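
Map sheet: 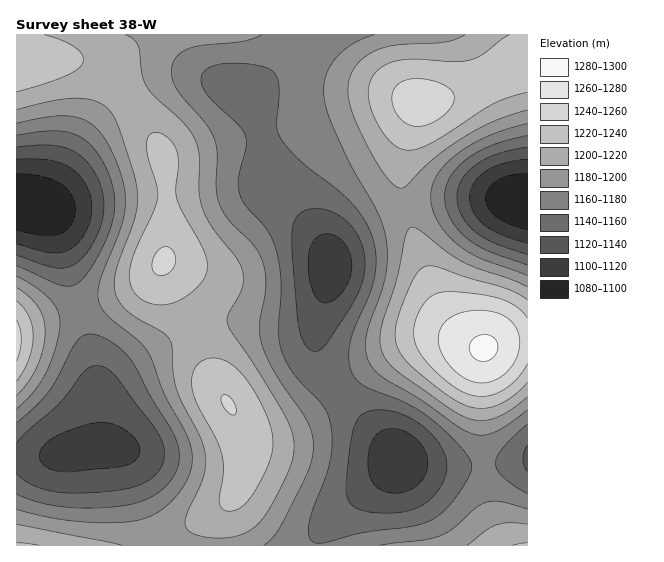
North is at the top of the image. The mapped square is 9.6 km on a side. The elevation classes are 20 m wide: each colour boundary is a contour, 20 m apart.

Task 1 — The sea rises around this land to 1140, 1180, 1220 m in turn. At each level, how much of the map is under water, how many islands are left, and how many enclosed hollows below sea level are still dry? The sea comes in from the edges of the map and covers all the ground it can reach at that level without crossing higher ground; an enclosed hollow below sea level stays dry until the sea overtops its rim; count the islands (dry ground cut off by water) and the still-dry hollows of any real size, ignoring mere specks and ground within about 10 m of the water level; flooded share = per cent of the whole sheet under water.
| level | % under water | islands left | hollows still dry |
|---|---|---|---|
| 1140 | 11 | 0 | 2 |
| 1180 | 50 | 0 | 0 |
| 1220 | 83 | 2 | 0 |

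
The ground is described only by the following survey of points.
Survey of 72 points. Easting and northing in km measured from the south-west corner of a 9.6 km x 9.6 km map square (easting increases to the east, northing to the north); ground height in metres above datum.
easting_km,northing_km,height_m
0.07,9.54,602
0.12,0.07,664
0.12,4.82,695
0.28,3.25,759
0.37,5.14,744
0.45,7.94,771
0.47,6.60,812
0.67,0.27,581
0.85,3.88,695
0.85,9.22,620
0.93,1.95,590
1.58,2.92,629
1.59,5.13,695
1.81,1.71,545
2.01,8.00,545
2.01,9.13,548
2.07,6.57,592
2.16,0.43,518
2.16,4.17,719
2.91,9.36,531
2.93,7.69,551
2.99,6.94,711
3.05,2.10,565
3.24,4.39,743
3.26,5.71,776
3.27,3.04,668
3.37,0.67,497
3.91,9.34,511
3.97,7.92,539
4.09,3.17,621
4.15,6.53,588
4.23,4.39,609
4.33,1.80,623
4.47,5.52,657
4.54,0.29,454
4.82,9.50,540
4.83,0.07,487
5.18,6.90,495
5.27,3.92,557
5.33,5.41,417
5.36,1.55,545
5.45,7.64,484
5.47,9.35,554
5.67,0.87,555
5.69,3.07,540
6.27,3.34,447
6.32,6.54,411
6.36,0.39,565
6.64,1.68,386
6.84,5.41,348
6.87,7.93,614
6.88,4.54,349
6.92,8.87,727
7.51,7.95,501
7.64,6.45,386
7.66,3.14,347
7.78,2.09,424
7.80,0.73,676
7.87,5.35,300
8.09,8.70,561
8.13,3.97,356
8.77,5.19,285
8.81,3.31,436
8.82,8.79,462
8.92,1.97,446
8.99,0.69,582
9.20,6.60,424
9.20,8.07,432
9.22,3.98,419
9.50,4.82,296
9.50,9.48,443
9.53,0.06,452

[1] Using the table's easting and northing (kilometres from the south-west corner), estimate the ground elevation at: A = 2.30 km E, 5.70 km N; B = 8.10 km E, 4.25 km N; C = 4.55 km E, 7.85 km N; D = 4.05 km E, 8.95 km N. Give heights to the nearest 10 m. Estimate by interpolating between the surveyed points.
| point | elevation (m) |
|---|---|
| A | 740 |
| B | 330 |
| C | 550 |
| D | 520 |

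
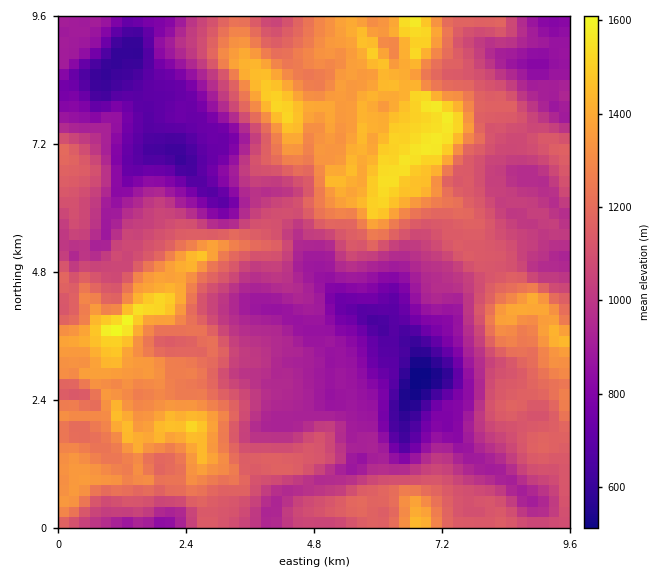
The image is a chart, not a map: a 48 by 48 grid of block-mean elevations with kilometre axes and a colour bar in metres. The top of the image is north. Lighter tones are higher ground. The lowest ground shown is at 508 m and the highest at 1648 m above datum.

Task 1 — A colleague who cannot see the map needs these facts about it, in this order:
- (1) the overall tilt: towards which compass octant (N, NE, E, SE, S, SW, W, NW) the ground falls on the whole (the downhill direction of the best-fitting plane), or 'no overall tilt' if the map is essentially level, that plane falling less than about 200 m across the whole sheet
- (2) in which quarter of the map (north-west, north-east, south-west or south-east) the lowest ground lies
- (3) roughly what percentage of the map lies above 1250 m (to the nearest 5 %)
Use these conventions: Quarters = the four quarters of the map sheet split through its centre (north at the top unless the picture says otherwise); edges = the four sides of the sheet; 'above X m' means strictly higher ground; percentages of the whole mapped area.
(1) There is no overall tilt: the best-fitting plane is nearly level.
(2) The lowest ground is in the south-east quarter.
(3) Roughly 25 % of the ground is higher than 1250 m.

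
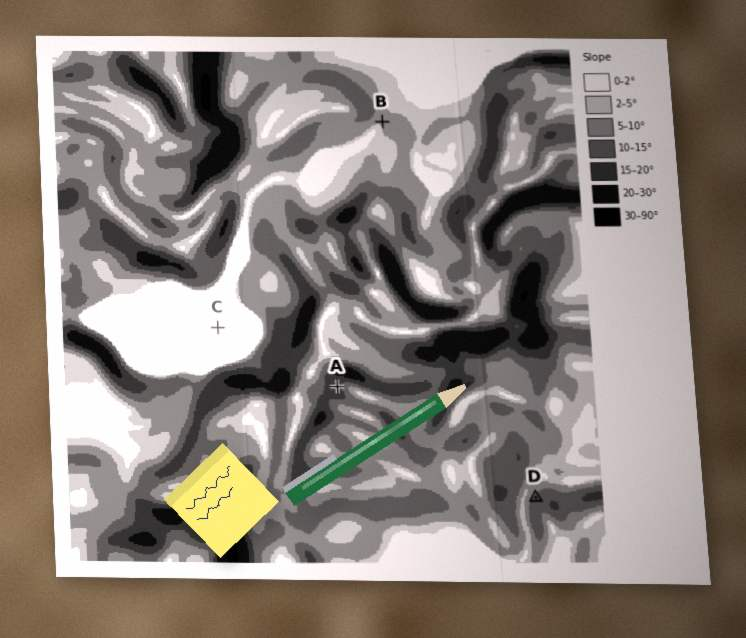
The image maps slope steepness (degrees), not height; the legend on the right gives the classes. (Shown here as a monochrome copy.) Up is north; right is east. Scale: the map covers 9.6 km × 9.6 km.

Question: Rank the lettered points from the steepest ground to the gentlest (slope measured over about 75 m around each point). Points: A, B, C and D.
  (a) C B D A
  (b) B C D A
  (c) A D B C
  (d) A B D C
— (c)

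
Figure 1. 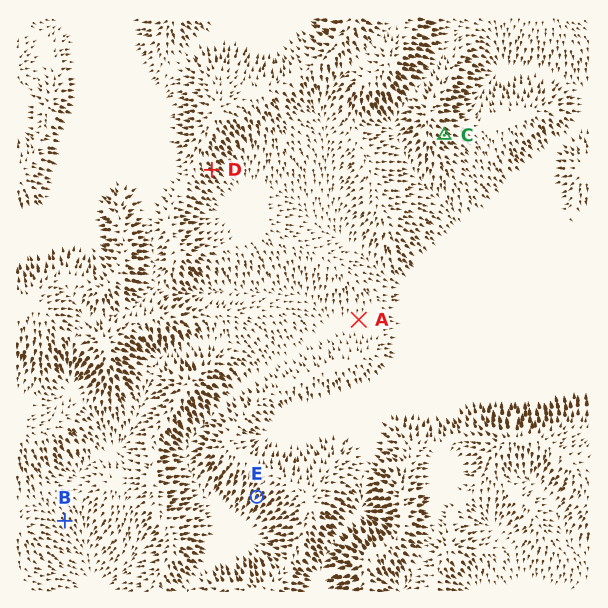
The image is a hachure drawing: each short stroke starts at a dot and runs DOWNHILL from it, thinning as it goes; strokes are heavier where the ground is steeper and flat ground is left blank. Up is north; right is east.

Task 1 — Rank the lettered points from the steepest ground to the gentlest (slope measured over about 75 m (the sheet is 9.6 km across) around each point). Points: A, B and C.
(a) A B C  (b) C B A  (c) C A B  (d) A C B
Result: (b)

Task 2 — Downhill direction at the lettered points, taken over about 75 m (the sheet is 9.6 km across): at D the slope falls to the SE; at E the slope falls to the SW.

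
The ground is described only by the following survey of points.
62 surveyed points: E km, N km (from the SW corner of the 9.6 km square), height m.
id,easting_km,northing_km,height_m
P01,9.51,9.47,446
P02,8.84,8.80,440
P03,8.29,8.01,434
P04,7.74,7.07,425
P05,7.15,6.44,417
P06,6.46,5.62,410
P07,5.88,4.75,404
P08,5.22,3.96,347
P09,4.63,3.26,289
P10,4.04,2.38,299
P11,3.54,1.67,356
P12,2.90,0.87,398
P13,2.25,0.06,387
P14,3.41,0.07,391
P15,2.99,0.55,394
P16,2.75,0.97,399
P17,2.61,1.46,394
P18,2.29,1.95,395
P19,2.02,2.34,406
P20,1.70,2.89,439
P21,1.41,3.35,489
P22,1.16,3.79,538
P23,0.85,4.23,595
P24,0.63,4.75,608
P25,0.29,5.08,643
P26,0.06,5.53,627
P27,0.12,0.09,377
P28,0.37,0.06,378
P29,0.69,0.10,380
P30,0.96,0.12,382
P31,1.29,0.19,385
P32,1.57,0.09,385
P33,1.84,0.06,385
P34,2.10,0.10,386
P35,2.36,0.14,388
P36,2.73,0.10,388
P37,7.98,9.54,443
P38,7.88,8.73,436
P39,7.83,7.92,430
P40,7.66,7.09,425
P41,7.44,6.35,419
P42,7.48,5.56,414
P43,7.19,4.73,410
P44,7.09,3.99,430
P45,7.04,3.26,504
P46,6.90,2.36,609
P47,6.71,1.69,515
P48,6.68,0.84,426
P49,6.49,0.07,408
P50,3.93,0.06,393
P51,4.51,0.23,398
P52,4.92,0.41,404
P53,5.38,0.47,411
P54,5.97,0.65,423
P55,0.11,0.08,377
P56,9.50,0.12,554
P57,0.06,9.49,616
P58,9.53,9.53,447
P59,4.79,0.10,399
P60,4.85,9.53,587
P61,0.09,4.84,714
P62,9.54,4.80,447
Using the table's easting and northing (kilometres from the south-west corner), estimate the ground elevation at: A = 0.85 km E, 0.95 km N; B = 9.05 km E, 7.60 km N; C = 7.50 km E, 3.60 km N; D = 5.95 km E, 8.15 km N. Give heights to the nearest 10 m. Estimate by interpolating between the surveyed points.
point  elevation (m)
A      400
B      440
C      460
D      460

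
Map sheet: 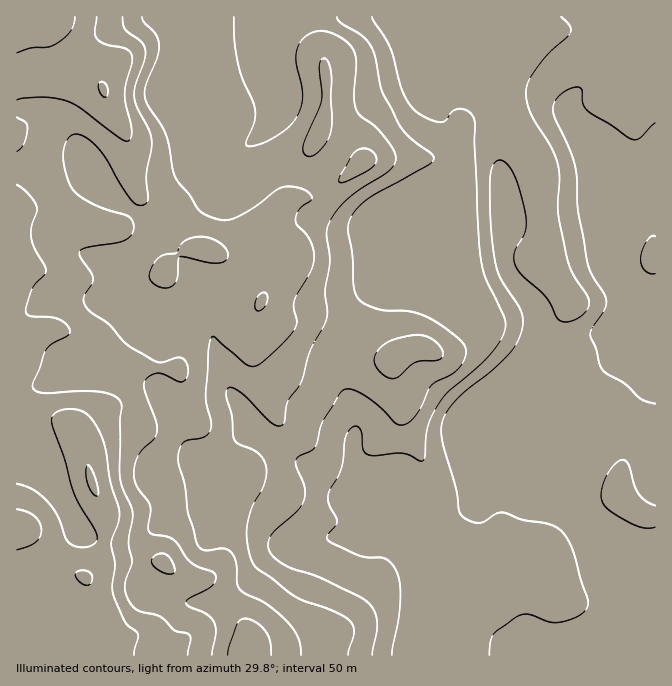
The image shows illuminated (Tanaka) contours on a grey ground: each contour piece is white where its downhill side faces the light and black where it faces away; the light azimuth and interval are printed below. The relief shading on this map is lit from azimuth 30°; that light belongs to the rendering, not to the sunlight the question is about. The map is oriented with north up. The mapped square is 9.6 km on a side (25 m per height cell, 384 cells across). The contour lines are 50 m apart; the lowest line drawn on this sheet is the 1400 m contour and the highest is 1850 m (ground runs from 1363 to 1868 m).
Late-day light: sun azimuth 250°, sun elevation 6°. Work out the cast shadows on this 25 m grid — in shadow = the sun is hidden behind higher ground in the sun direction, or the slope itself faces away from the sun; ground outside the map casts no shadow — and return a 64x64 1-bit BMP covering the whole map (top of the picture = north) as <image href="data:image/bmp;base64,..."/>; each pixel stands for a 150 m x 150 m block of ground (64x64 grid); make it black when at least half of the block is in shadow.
<image width="64" height="64" href="data:image/bmp;base64,Qk0+AgAAAAAAAD4AAAAoAAAAQAAAAEAAAAABAAEAAAAAAAACAAATCwAAEwsAAAIAAAAAAAAA////AAAAAAAADDB4PgAAAAAAOPg/AAAAAAA4/D+AAAAAPzj8P4AAAAB/wf4/gAAAAH+D/z+AAAAA/wd/gYAAAAD+D/4AAAAAAPzv/AAAAAAAff/8AAAAAAB9//4AAAAAHD///wAAAAAeP///AAAAADw/+fwAAAAAfH/wAAAAAAB4f/AHAAgAADD/8A8AHAAAAP/4HwAeAAAA//h8AD4AAAD//PAAPgAAAf/+wYB+AAAB//8DgH4AAAH//wOA/AAAAf+fAAD8AAAA/z4AAP4AAAAePgAA/gAAAB48AAB/AAAAADwAAA+AAAAAfAAADAAAAAB4AAAfgAAAOHgAAD/gAAB4MAAAfvAAAPgAAAB8+AAH8AADAHj4IAeAAAOAAPhwAAAAM8AB+PgAAAAHwAPw/AAAwAfAA+H8AgCAB+AD4fh4AAAH4AfB+HgAAAfwB8H4eAAAB/gHw/BwAAAH+AfD8AAAAAP4B+PwAAAAAfAHw/AAAAAA8AfD8AAGAAAAB8PgAAcAAAAHw+AAD4AAAAfD8AAPwAAPB4fgAA/AAA+Hh+AAD+AAH+AP4AAP4AAf+B/AAB/gAc/4H4AAP+GA7+A/AAA/w8D/wB4AAH/HwP/AAAAAP8eA/8AAAAA/x4D/4AAAAB/vgP/gAAAAH+8A/+AAAAA/7wH/4AAAAz/vAf/gAAAH/88B/+AAAA=="/>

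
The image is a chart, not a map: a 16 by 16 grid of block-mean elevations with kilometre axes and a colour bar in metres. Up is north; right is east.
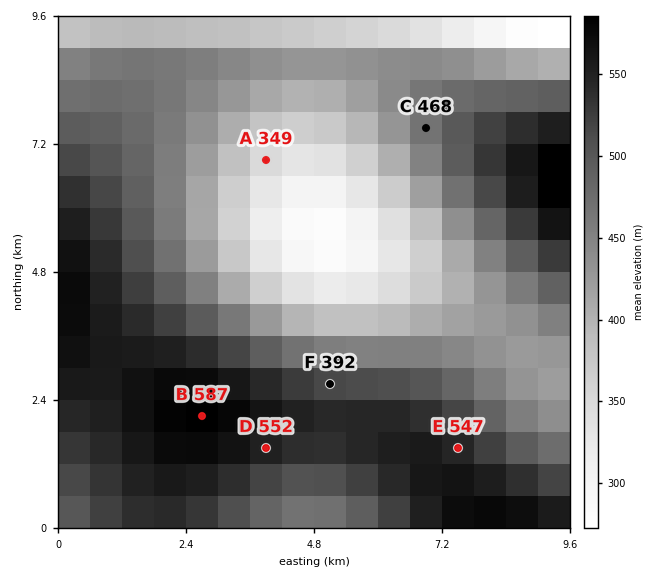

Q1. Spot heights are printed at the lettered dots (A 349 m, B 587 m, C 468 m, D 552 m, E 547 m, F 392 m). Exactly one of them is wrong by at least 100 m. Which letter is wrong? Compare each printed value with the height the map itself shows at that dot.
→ F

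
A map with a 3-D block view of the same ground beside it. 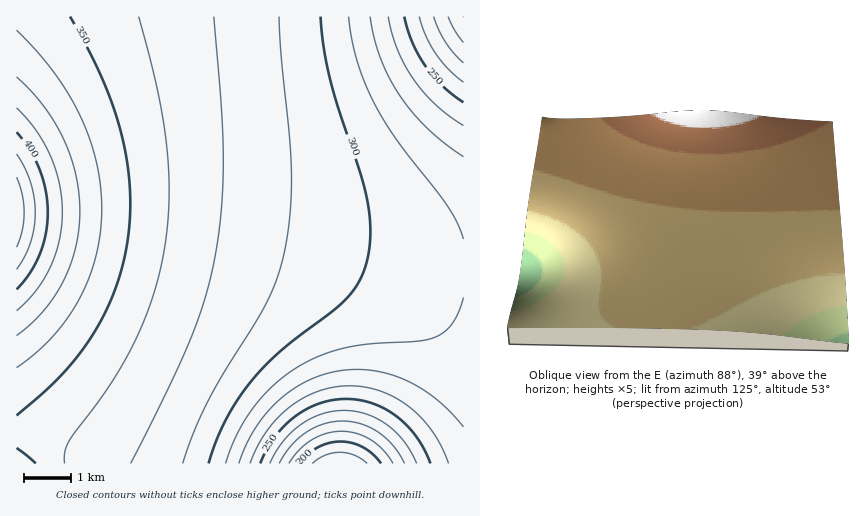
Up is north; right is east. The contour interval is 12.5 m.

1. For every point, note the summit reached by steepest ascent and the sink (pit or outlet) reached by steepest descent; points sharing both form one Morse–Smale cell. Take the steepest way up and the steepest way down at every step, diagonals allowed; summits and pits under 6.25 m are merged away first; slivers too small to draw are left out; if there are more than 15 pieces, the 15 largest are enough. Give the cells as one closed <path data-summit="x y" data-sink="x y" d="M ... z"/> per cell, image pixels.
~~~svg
<path data-summit="17 213" data-sink="340 463" d="M24 216l-8 0 1 218 22 2 23 7 41 21 361-1-1-197-23 0-43-5-113-22-74-11-71-7z"/><path data-summit="17 213" data-sink="463 17" d="M463 16l-446 0-1 199 123 6 71 7 74 11 113 22 43 5 23 0z"/><path data-summit="17 463" data-sink="340 463" d="M22 434l-6 0 1 30 85-1-40-20z"/>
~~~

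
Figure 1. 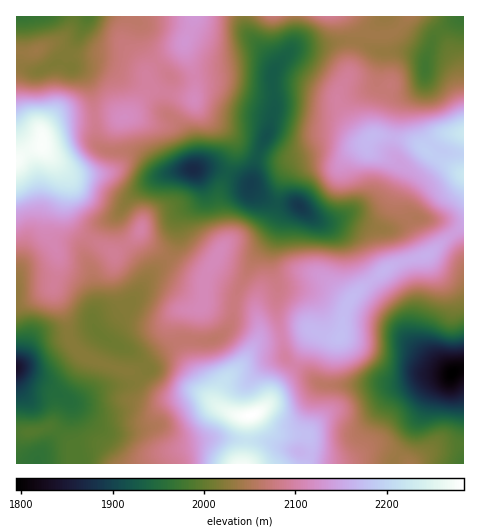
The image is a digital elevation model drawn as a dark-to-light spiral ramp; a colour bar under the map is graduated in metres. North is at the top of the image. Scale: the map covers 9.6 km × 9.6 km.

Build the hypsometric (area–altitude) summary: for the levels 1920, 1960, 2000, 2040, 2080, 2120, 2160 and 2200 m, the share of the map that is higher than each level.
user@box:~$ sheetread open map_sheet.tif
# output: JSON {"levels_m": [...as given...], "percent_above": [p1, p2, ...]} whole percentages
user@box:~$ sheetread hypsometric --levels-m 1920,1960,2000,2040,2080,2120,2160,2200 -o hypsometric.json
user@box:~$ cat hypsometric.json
{"levels_m": [1920, 1960, 2000, 2040, 2080, 2120, 2160, 2200], "percent_above": [95, 88, 77, 60, 41, 21, 12, 6]}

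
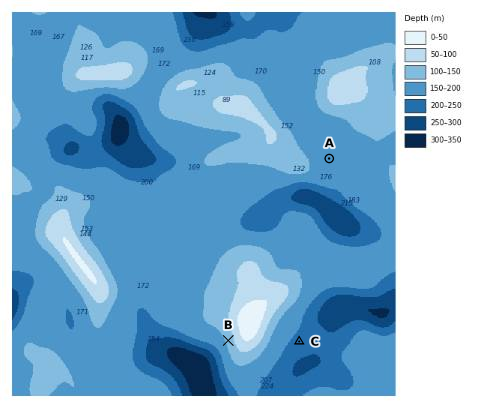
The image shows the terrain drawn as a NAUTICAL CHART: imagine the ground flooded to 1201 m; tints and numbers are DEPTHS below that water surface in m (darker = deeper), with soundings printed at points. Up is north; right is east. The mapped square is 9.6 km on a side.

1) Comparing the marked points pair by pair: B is higher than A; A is higher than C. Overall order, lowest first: C A B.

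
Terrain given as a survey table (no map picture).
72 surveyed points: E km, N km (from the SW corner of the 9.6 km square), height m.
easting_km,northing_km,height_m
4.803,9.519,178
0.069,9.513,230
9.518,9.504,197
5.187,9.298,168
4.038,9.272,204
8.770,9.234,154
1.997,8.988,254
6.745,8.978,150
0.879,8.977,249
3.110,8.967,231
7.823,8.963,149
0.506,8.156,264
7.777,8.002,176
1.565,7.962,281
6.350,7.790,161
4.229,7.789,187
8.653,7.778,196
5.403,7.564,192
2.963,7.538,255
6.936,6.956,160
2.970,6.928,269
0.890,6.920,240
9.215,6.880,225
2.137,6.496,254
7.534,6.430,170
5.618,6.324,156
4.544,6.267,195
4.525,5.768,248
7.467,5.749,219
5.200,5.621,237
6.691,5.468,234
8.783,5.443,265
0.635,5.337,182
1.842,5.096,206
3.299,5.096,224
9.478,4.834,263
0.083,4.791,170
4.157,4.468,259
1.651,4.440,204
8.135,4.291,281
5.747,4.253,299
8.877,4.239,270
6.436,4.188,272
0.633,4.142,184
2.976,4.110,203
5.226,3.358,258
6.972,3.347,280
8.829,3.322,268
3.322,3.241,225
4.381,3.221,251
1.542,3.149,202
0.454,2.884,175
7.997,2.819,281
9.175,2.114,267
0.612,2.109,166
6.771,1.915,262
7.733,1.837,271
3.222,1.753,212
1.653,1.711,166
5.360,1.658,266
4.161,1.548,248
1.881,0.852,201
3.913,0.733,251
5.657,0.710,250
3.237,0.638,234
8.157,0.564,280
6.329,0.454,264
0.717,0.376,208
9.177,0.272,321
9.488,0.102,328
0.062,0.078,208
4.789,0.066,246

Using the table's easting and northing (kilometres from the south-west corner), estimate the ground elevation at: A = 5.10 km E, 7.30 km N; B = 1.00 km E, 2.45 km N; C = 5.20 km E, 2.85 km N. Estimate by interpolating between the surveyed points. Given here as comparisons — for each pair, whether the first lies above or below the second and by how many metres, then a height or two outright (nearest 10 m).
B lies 80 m below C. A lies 70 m below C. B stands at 180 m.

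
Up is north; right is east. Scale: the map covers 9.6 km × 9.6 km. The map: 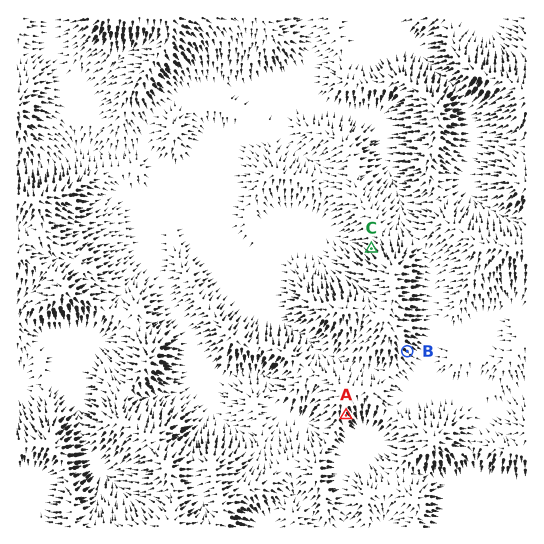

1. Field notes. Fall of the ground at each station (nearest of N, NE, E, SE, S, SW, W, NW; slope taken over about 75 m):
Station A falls SE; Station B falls SE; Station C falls NW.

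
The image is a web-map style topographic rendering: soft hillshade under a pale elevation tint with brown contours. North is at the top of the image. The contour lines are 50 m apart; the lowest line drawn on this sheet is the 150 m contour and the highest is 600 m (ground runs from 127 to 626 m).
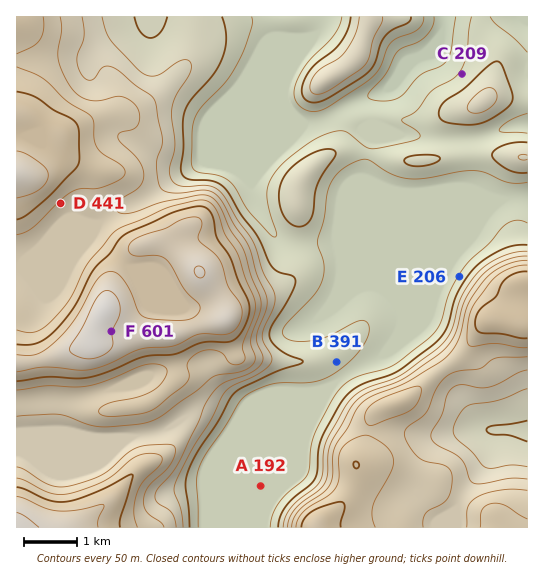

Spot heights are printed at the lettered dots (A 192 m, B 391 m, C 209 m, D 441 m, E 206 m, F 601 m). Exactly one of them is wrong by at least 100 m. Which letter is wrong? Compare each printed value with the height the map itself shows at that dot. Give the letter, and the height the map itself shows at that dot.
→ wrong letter B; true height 216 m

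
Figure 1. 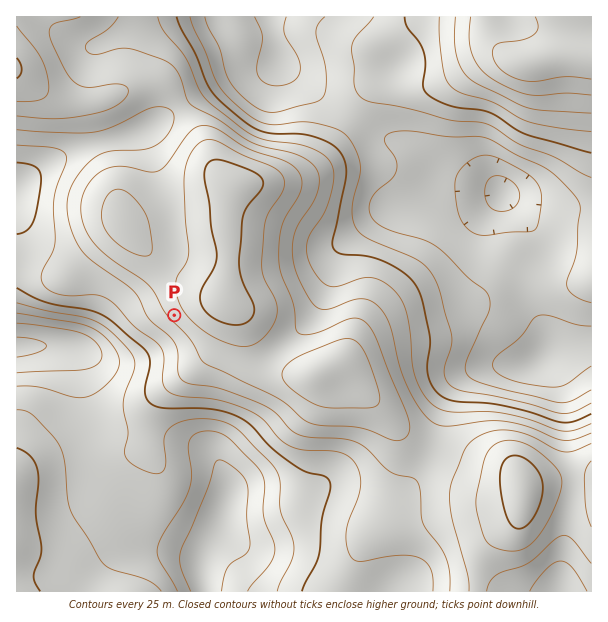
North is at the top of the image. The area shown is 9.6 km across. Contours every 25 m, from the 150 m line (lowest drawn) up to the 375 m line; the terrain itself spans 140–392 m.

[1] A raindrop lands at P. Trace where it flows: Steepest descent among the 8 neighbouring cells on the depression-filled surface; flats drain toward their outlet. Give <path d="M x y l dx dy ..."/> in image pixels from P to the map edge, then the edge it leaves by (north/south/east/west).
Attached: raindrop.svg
<path d="M174 315l-42 42-36 0-3-3-6-1-4-3-5 0-1-2-8 0-1-1-51 0"/>
exit: west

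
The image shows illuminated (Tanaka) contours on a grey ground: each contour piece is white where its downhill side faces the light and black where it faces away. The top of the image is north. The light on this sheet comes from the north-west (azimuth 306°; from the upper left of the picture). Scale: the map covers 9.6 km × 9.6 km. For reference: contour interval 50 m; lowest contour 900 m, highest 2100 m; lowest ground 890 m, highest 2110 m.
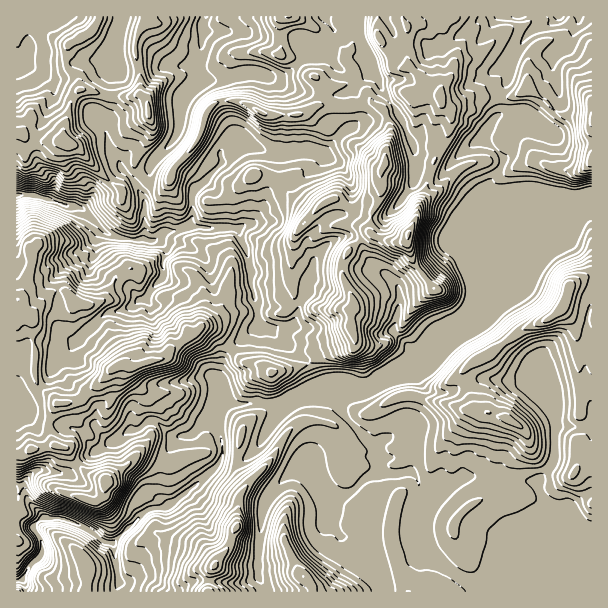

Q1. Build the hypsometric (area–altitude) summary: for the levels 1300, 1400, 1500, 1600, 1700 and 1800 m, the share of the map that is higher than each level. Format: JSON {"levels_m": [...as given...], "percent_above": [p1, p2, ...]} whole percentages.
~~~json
{"levels_m": [1300, 1400, 1500, 1600, 1700, 1800], "percent_above": [92, 64, 41, 24, 11, 4]}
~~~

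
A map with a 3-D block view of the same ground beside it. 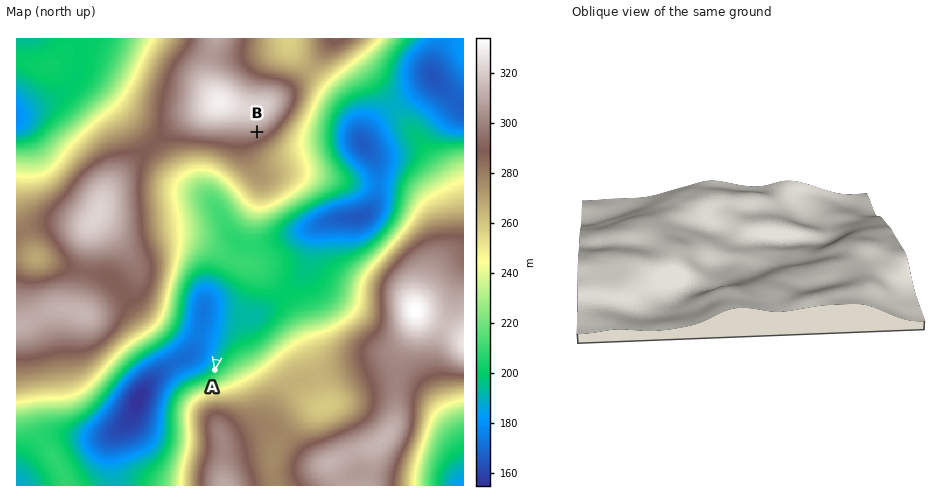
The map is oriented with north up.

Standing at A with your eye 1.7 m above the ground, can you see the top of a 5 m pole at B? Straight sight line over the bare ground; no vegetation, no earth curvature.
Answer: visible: true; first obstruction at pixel None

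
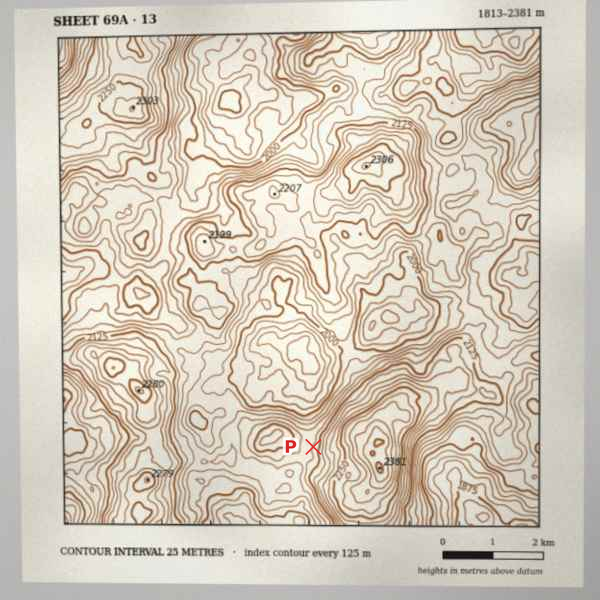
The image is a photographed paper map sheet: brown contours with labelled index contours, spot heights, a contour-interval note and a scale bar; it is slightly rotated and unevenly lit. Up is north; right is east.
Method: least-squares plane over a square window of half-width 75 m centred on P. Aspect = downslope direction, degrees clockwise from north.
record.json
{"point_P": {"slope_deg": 9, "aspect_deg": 294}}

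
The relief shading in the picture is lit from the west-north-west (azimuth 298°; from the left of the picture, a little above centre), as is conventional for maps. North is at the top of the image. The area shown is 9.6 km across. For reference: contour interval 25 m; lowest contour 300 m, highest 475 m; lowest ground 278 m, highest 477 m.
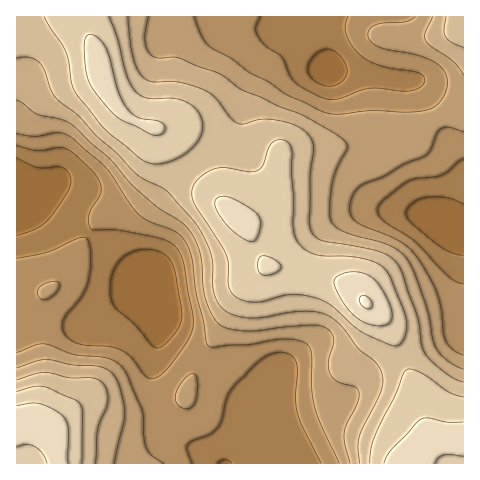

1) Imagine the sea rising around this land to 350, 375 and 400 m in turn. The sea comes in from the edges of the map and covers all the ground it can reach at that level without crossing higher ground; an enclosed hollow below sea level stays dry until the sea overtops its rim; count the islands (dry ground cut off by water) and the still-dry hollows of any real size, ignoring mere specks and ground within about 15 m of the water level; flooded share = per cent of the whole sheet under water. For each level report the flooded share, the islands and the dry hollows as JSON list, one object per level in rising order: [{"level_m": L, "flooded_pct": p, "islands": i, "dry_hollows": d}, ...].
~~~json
[{"level_m": 350, "flooded_pct": 40, "islands": 0, "dry_hollows": 0}, {"level_m": 375, "flooded_pct": 55, "islands": 0, "dry_hollows": 0}, {"level_m": 400, "flooded_pct": 67, "islands": 0, "dry_hollows": 0}]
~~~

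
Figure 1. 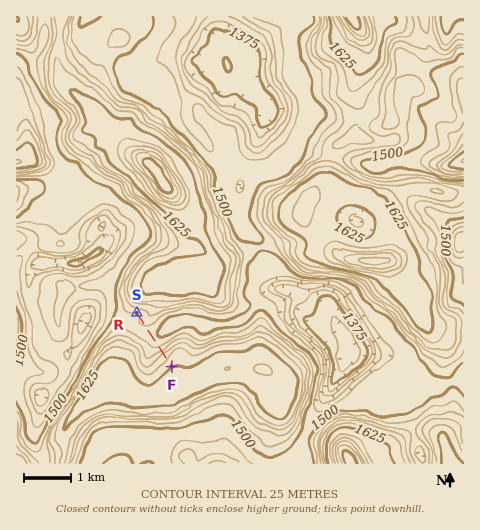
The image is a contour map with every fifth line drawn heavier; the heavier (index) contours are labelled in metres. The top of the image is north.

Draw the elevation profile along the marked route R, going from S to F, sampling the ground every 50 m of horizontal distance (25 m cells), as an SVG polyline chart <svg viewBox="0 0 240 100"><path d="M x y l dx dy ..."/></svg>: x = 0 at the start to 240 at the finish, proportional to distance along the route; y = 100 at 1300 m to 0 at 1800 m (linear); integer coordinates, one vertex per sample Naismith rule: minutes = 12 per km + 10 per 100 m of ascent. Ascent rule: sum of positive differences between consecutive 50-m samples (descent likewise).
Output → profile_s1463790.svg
<svg viewBox="0 0 240 100"><path d="M0 54l9 0 8 1 9-1 9 0 9 0 8 0 9 1 9 1 9 1 8 1 9 0 9 0 9 0 8 0 9 0 9-1 9-1 8-2 9-3 9-2 9-3 8-3 9-2 9-2 9-1 8-2 9 0 4-1"/></svg>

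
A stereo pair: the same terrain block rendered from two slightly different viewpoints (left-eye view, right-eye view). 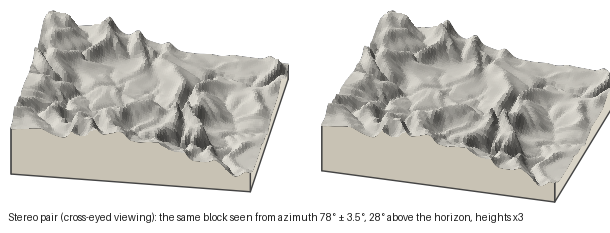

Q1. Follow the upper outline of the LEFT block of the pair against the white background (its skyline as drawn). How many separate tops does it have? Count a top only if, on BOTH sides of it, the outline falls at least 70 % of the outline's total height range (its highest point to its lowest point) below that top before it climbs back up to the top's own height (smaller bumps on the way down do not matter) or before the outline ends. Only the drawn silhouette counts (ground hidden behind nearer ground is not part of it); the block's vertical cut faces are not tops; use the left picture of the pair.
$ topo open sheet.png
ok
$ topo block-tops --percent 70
0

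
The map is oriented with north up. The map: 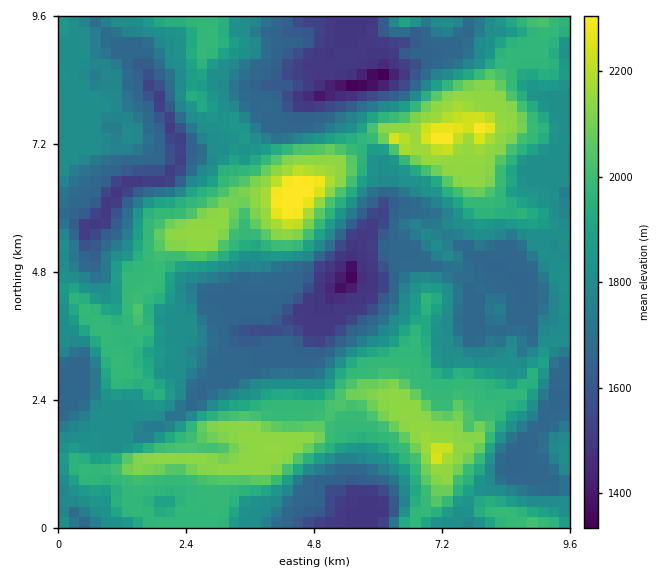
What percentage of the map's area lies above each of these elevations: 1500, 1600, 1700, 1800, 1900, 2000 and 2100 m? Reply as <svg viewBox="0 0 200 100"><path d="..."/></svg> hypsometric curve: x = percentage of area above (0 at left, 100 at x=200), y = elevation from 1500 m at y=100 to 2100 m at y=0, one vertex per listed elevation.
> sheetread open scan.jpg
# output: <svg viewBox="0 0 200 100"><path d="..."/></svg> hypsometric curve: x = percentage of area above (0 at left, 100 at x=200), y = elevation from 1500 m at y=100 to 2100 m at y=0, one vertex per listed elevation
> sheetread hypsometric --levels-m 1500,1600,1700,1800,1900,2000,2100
<svg viewBox="0 0 200 100"><path d="M188 100l-8-17-43-16-17-17-49-17-40-16-8-17"/></svg>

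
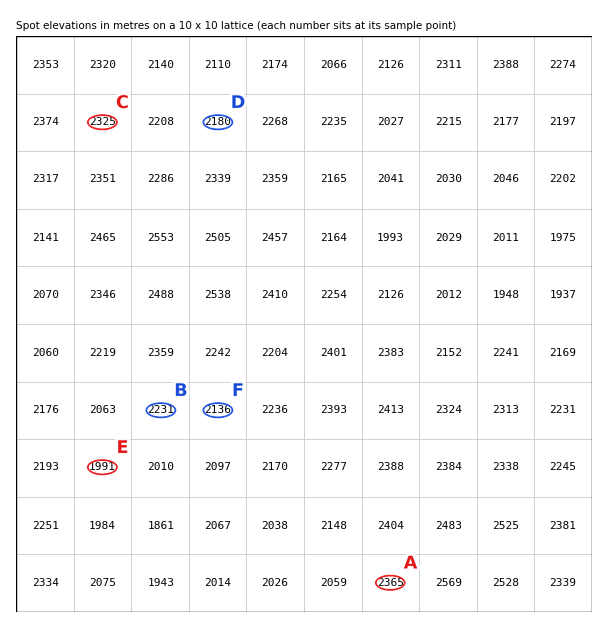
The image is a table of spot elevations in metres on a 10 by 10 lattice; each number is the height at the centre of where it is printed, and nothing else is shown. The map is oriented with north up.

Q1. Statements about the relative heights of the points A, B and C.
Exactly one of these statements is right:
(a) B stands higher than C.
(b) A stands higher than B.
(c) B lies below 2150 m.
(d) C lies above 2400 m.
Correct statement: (b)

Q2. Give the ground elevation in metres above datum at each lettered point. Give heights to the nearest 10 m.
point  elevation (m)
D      2180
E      1990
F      2140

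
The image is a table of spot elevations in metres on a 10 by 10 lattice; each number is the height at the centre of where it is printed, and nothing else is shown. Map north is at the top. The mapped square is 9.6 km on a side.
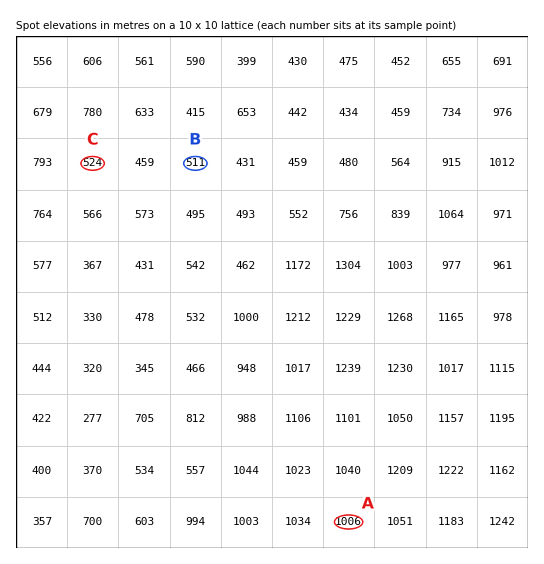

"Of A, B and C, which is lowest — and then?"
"B C A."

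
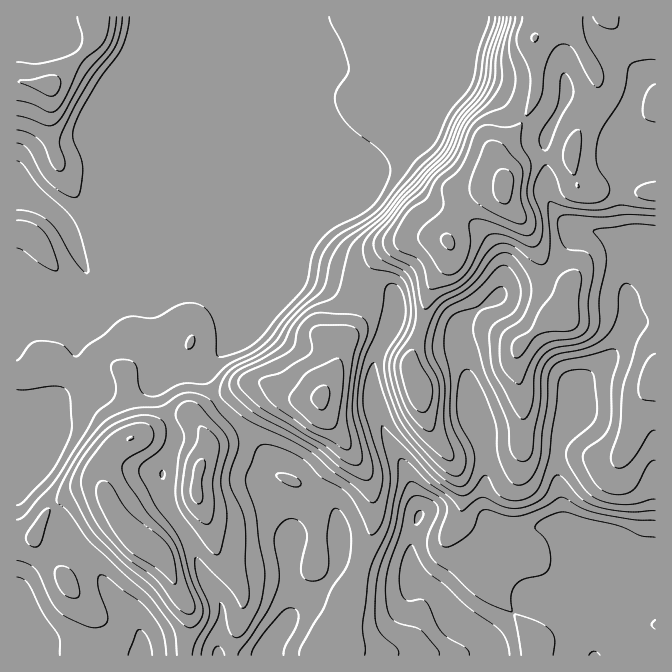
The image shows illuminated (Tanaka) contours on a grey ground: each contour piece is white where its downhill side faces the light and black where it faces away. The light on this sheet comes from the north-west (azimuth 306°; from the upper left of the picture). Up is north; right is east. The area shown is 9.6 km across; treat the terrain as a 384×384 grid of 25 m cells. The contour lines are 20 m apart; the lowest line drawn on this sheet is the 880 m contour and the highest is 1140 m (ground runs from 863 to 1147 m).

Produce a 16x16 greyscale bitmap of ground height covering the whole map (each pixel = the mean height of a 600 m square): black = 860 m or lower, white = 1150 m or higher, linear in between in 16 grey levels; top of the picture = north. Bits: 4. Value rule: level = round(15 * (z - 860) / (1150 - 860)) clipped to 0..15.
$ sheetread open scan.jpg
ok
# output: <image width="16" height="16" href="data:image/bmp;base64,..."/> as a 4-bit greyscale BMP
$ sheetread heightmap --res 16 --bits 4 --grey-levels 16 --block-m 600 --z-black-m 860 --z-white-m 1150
<image width="16" height="16" href="data:image/bmp;base64,Qk32AAAAAAAAAHYAAAAoAAAAEAAAABAAAAABAAQAAAAAAIAAAAATCwAAEwsAABAAAAAAAAAAAAAAABEREQAiIiIAMzMzAERERABVVVUAZmZmAHd3dwCIiIgAmZmZAKqqqgC7u7sAzMzMAN3d3QDu7u4A////AEVVZTRDISISRld2REISIhJmeXdEQiMiEWeYh0RTIzI0R5eWVXVmZWY1iIZphoZ1Z0RWZ5uIloZYRFVVipmHqGdERENIh5ebl0Q0MzWJypqXQ0MzNHvcypg0MzMzR83ru0QzMzRFjdzLdTMzNEVazMuHQzM0REa8y3djMzRURc3M"/>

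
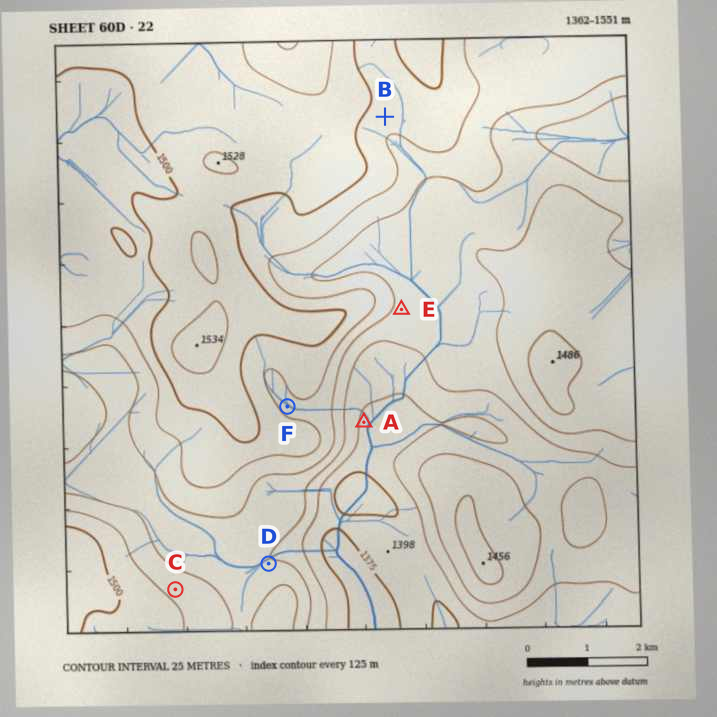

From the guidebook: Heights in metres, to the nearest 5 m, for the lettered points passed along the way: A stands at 1395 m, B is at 1485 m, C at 1465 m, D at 1425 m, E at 1445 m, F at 1475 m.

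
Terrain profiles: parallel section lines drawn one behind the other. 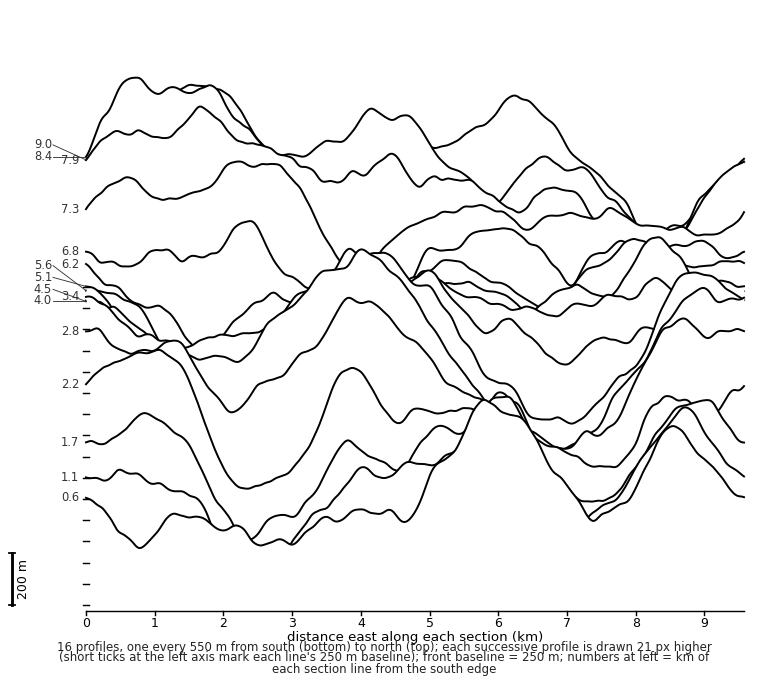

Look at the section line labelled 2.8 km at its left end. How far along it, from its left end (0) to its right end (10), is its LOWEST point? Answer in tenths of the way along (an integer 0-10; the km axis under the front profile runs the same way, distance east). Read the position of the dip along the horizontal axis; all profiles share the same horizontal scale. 7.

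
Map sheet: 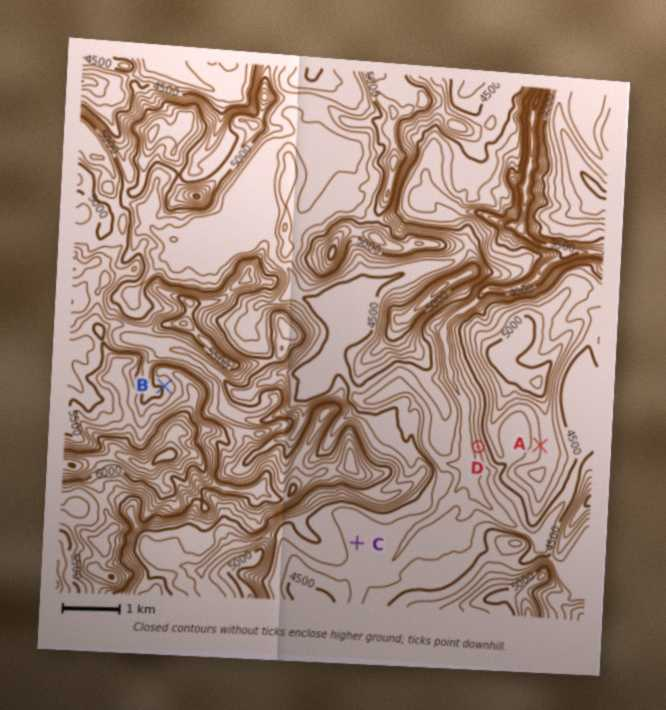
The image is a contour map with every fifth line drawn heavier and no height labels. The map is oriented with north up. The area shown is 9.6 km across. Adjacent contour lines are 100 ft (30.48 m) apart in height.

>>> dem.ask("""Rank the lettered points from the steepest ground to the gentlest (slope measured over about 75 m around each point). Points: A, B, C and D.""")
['D', 'A', 'B', 'C']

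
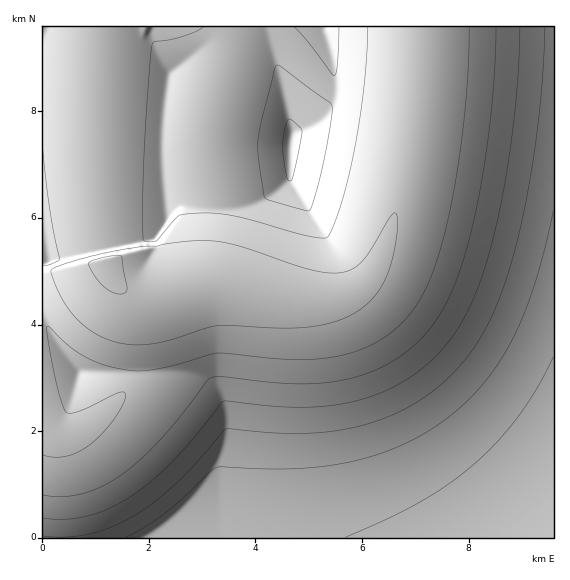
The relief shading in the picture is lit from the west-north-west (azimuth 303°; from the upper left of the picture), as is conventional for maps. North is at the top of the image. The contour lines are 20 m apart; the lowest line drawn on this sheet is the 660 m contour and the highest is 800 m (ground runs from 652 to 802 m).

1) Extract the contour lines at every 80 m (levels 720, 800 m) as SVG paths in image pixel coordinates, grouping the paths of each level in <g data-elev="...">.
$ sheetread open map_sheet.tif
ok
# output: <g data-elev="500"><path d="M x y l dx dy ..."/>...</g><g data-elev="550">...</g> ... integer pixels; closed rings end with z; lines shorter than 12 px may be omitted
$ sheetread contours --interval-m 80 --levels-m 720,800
<g data-elev="720"><path d="M43 518l21 1 23-3 21-7 22-12 21-15 21-20 52-61 73 6 27-1 25-4 26-7 22-10 22-14 18-16 18-22 14-25 13-32 11-39 11-49 8-55 6-54 2-52"/><path d="M288 180l-3-13-3-22 4-20 3-6 11 8 2 5-9 45-2 4z"/></g><g data-elev="800"><path d="M115 293l9 0 3-4-6-33-5-1-13 2-14 6 3 9 8 11 7 6z"/></g>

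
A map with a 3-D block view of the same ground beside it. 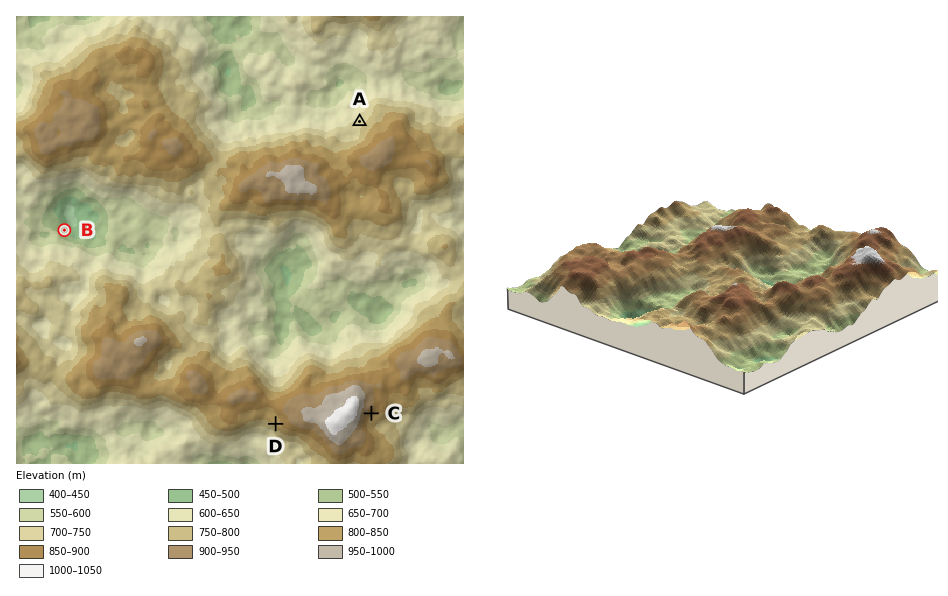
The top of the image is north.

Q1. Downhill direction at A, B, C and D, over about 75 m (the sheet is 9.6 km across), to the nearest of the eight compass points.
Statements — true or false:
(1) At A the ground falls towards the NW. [true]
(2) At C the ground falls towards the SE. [true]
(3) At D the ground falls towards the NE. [false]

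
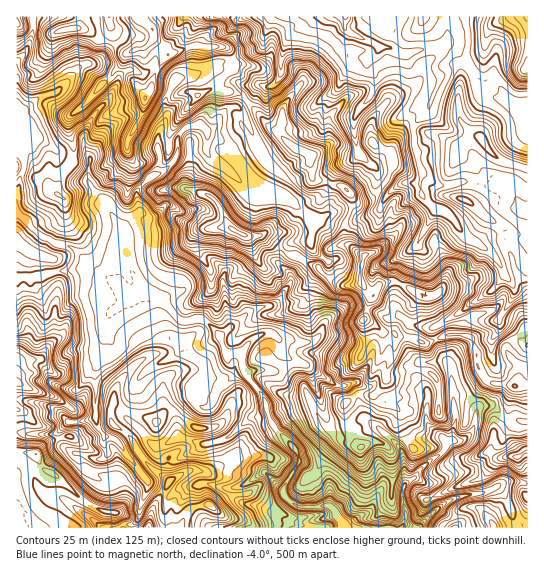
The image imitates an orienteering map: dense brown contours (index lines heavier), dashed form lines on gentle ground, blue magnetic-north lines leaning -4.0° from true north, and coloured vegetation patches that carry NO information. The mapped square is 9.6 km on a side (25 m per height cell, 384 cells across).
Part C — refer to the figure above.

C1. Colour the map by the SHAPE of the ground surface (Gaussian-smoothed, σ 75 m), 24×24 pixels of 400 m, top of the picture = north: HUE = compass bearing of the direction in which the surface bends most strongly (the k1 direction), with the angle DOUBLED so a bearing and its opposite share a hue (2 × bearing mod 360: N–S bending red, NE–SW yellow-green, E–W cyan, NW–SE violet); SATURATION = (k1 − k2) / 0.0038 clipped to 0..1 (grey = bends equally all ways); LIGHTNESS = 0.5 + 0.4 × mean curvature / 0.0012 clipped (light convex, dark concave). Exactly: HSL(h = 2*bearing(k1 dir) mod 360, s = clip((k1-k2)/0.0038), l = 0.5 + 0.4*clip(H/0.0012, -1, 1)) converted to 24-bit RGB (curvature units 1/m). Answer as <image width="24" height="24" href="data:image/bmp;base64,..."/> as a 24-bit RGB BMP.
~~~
<image width="24" height="24" href="data:image/bmp;base64,Qk32BgAAAAAAADYAAAAoAAAAGAAAABgAAAABABgAAAAAAMAGAAATCwAAEwsAAAAAAAAAAAAAf5uIfHmRm7Bt1Q61ov/xADc/9aSfjW+uskCQd+2JcYjXeEuwibHaZ0Dr6TnYYQ81qqUYyOdIMwAyAKEz9JHtccfLxdmbkzBjipZ0fWZcct6qTt7lakon6xLP5xdBPpc4MshyvmMwnh9Emd2WLAAz4pdkEyBiaalxTL5H1eyQAD/i7rT/LNUAR3wBaz8W2nrCkF1usOPRbtPJcSZ4iZbAjSRiId6W6KvggmresWjEfKlSeB4NAJNt81O+qTKehVharNuL0sYpATIPf5oVo7s65XO3nCVLYJQaucLmk9hcKQoON8MugEwh8oATLHxBl7pBT1olqUZ/07HImsHpx4brMQIonUdRpc/Py5HjesPnoHztAM+2L4vbu4bilKHs29f0ZWMX3+oZNbz0jyKe0RxpbdQ/wXtqIWFgp5H0M++2L7IliW1EMQIfg6myk9DRhMF7oG9MmipSeb1YXhUUEXYgFGFC2d+USHEuq9BpZS4ZafX/AAZR4eSsUnCjuoqZgtXJT1wpwDpGwoOBIAY+cnaxnc6nYy6m3tStgj94gbmfub6fa2H5FjCdK5lXsHUoi2Y9h+OMMv/GGkkHNQ2C6tvAP1JipJ9+m3pQXE50O41049OuYwCaXqvU0/XgJQXHkFAByzZcr8F4g1x6o+BLLRtZuT5sbrfgusDex5WVdLTeqI/ZIDBFQo9d4Za9QJBYxoGoc2yoY7GabxpWhL9iQYZeUDMTsy+i8tfqO82uvsiANktqjtdCJBI2zPG9Oylomb5+pXe+7ZW1Xp0wOk1uVnBuWJJHxXiTnV6BeqBkhy93MZFLm7h0d0lqL6dFNYODrEBB0pBTw7GSXkHUwJDwJkl2vvS5JTyuxZZlv5BTPYNy7MjPODBoand+doZ7gY17l4JClEomgV0moIRBuTZ8kj4/ncBuCiUpkWvT4fbVSLWph0ojMEcQMuWw0WxqDywx3a6ktJ9YxUpXmqc6ZEZvdX6AdH5ygXtggkGh64jdPcuKk2NBXHggJLW4z5aUbypWBywJ/+CCIjZSvXql1L7jP7FmDHo4tWXlOr+JXWU5a6Q/wFx+aGN8eXV8f2t8jWlrW2c/Xkkp9T62sWO42tOyG2qIulFgfrHmvrXzrfnHrqn0sOXwxE/g677ZsYbSGYFrkZEzfHenk8jaokS5a3tgcn2Ca1+ApleotEBzZtdgcyYiYlsvk+d8YR+sg+zx0hhAKGc4/+vMBjwEPzUcJlEm6tyynUa5dhphf613dcCvXx0bpII4a6CEYm99YWJ3Q0JoxX7C57fOfXvB0/L42sv1U9HUHTlaYZ7KrffCJJcz/7neGVVVbt17ZVcyUR4db6RecpJzZSM1l5liqdibYWqneUJ0T3RBQxtQNtqAxc9Ju/SnPZ2PmTxGyGujgDBhK1Eq3L1FIFwtXa077M/qGXeISRQohbt+f7SqfWeAVjyZqMTFyOK8USVdTiEvBNVl3cv9LjPxz/r50vfcTCJGZGM9Uy8hkE88TIqizfPUhmDLE7oqhj4rliSZl8bggLjFgWZyh2pyJnWrpKuJ04NaIw5PyYS+y+iWADMZk+Ftq7hDcSUsc0Zekl1wclePttWoS+WxYMRhfyx74X1zII2LaD90rq9JfYpTeV9XcaawO0Z4oGFd2ciACQkqwGas3/vQMRWFCo4q0MlRjlR8gV+GlVudr21mx+/l1qXHIVZhmR9Iv+vCPiJpW2l+v7Cif12OmODFQXSicWB1cDlY5dtyGxprJIp4/dzOCxwoY9kHo4kghExgd6ORfkOquOu7Sal3uXpZNRZv3vHCPpVgbh2jiarHskZHpMzGrmlyX01mZkRpVZ7I99T2AbboNVDA85RfJKKd6B/eL74yMmYuM402Vdjo+ebSGCYVsWRImSVjM84fxUREQHBHKy9O1uCqS39ilE5bf2V6xjKaHGkcFCwf+dLfDzp+nNe199LXDVaY46nmoJ7eReV1DCoJ3yAo8LrTH6R7k2HdIT2h2besn2ixQGJ13uOdakRwcU1el0Mjei3MyaKCG0AzH0YT6RhGXJck7ZdeETAdR1wmf4U4ob7awsfvBChC6/LZvmy+XjdibGdNipprk2eIgWKYdbRZn0JfLShw7dzvDDw18svGYkVzT7ioQ97T0J/abs6txLjusKjswOP2Y9RwOSRwJJugkIM/iUlTbGylij9WhG1KfIBMc4RQWnVju2+HMEVsmsVbC4zfe9516YjxkdHLTjKIt5FitN6HJV9IOIcjxaIEo2YQQSBsl0xFbH9dfp1sdyp/j6KzdIGTq3udiaumWVuLWluOxYK5fMGM"/>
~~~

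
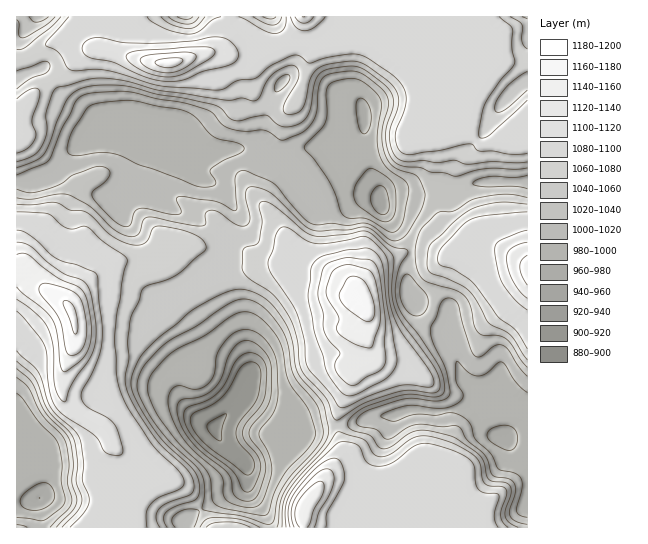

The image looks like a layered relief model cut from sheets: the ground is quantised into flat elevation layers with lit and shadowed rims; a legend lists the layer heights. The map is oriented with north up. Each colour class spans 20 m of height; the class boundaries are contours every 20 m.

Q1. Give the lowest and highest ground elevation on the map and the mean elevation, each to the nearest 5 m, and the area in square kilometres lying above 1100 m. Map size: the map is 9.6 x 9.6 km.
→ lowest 900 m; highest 1180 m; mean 1050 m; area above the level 10.7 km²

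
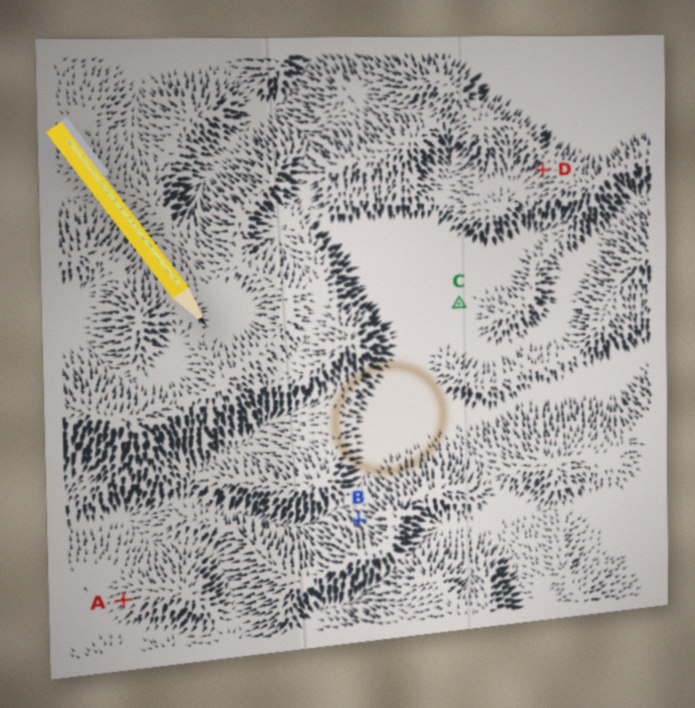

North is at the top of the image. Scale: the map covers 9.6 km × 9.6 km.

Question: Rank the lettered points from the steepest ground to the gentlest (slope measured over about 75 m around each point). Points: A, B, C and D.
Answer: B D A C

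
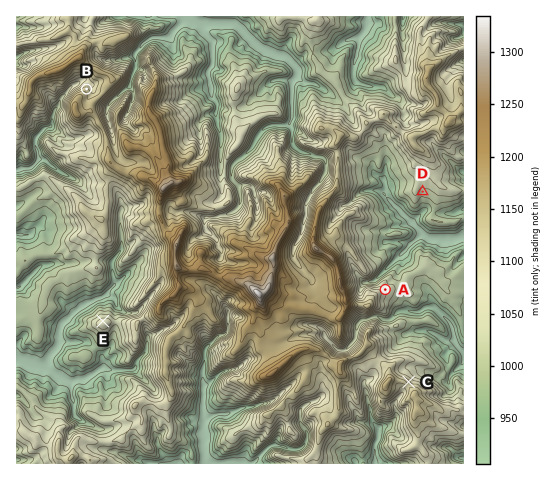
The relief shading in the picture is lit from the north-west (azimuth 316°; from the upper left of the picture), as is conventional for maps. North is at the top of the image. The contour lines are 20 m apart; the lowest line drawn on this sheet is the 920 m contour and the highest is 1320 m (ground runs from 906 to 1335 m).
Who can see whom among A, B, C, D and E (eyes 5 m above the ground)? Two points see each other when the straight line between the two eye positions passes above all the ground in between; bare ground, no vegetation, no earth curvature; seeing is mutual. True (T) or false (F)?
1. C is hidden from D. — F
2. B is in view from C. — F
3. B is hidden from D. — T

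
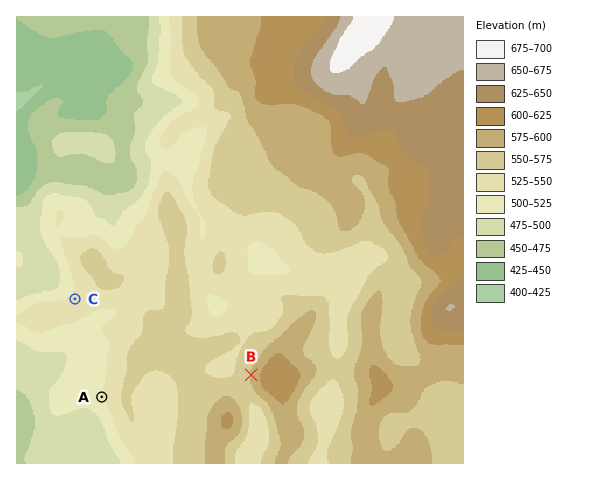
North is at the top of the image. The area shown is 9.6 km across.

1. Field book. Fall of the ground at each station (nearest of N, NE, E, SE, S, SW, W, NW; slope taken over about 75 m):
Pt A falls W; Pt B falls W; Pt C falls NW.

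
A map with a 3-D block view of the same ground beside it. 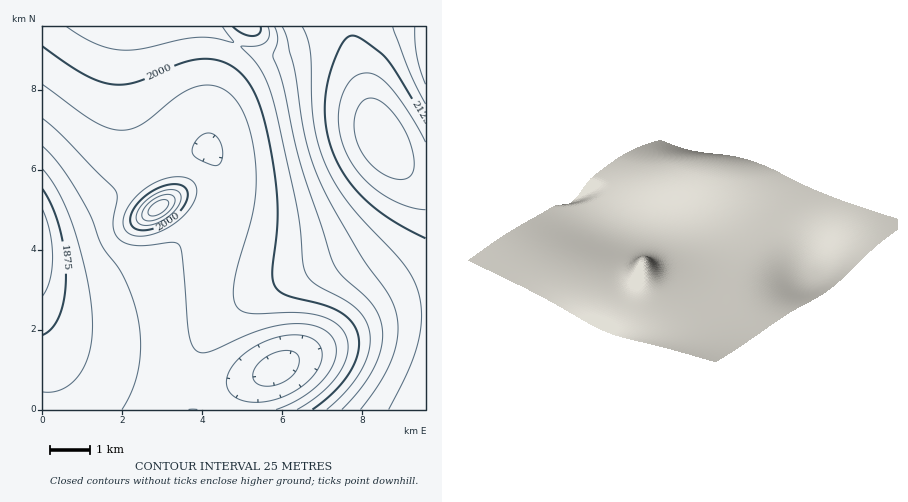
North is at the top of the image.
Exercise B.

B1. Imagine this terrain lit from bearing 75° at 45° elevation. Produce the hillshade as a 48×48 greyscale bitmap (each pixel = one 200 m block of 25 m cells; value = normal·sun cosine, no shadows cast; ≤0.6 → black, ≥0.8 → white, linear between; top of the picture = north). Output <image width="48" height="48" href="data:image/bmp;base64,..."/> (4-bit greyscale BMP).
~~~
<image width="48" height="48" href="data:image/bmp;base64,Qk32BAAAAAAAAHYAAAAoAAAAMAAAADAAAAABAAQAAAAAAIAEAAATCwAAEwsAABAAAAAAAAAAAAAAABEREQAiIiIAMzMzAERERABVVVUAZmZmAHd3dwCIiIgAmZmZAKqqqgC7u7sAzMzMAN3d3QDu7u4A////AIiIiId3d3d3iImZmZmYh3ZlVVVmZnd3d4iIiHd3d3d3iImZqqmZiHZlVVVVZmd3d4iIiHd3d3d3iImZqqqZiHZlVERFVmZ3d4iIh3d3d3d3eImZqqqpiHdlVEREVWZnd4iId3d3d3d3eIiZqqqpiHdmVERERVZmd4iId3d3d3d3d4iZmqqZmHdmVEMzRFVmd4iHd3d3d3d3d4iJmZmZmHdmVUMzNEVWZ4h3d3d3d3d3d3iImZmZiHdmVUQzNEVWZoh3d3d3d3d3d3eIiJmZiHdmVUQzNEVWZod3d3d3d3d3d3d4iIiIiHdmVUQzNEVWZnd3d3d3d3d3d3d3eIiIh3dmVUREREVWZnd3d3d3d3d3d3d3d3eId3dmVVRERFVWZndmZnd3d3d3d3d3d3d3d3dmZVVUVVVmZmZmZmd3d3d3d3d3d3d3d3dmZlVVVVVmZmZmZmd3d3d3d3d3d3d3d3dmZmZVVWZmZ1VVZmZ3d3d3d3d3d3d3d3ZmZmZmZmZmd1VVZmZ3d3d3d3d3d3d3dmZmZmZmZmZmd0RFVmZ3d3d3d3d3d3d3ZmZmZmZmZmZnd0RFVmZnd3d3d3d3d3d3ZmZmZmZmZmZndzNEVmZmd3d3d3d3d3d2ZmZmZmZmZmZndzNEVWZmZneIiId3d3d2ZmZmZmZmZmZndyM0VWVVVWeIiIh3d3d2ZmZmZmZmZmZmdyM0VWVDM0aJmYiHd3d2ZmZmZlZmZmZmdyNEVmVDECWKupiId3dmZmZVVVVVVmZmdyNFVmZUEAOc3LmId3dmZlVVVVVVVWZmdzNFVmZlMQF9/suYh3dmZVVVVVVVVVZndzRFVmd2VCJa7+yph3ZmZVVURERFVVZneERFZmd3dlVYvdyph3ZmVVVEREREVVZ3iERVZnd3d3d4m7uph3ZlVUREREREVWZ4mUVWZnd3iIiImaqZh3ZlVUREREREVWeImlVWZnd3iIiImZmYh3ZlVERDMzREVneJqlVmZ3d4iIiJmZmId2ZVVEQzMzREVniaq1ZmZ3d4iIiZmZiId2ZVREMzMzRFZniau2ZmZ3d4iIiZmZiId2ZVRDMzMzRFZ4mqvGZmd3d4iIiZmZiId2ZVRDMzM0RVZ4mrzGZmd3d4iIiZmZiId2VURDMzNERWeJq8zWZnd3d4iIiZmYiHd2VURDMzNEVWeJq83WZ3d3d4iIiZmYiHdmVUREM0REVWeKu83Xd3d3d4iIiZmYiHdmVURERERFVniavM3Xd3d3d4iIiZmIiHdmVURERERVZniavN3Xd3d3d4iIiIiIiHdmVVREREVVZniavN3Xd3d3d4iIiIiIiHdmVVRERFVWZ4iavM3Xd3d3d4iIiIiIh3dmVVVVVVVmd4mavM3Xd3d3d3iIiIiIh3dmZVVVVVZmd4mavMzHd3d3d3iIiIiIh3dmZmZVVWZneImau8zHd3d3d3iIiIiIh3d4iHVEVmZneImaq7zHd3d3d3eIiIiId3ibqWMjVmZ3eJmaq7u3d3d3d3d4iIiId4rMpzETVmd3iJmaqruw=="/>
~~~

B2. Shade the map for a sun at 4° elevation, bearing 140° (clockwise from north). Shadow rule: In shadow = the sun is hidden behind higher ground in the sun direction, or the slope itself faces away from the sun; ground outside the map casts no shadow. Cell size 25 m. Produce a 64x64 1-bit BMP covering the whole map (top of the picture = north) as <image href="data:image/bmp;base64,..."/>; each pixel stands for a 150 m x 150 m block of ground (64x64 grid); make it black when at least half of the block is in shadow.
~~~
<image width="64" height="64" href="data:image/bmp;base64,Qk0+AgAAAAAAAD4AAAAoAAAAQAAAAEAAAAABAAEAAAAAAAACAAATCwAAEwsAAAIAAAAAAAAA////AAAAAAAAAAAAD//wAAAAAAAP//gAAAAAAA///AAAAAAAD//+AAAAAAAH//8AAAAAAAf//wAAAAAAA///gAAAAAAD//+AAAAAAAH//4AAAAAAAP//AAAAAAAAf/4AAAAAAAAf/AAAAAAAAAHgAAAAAAAAAAAAAAAAAAAAAAAAAAAAAAAAAAAAAAAAAAAAAAAAAAAAAAAAAAAAAAAAAAAAAAAAAAAAAAAAAAAAAAAAAAAAAAAAAAAAAAAAAAAAAAAAAAAAAAAAAAAAAAAAAAAAAAAAAAAAAAAAAAAAAAAAAAAAAAAAAAAAAAAAAAAAAAAAAAAAAAAAAAAAAAAAAAAGAAAAAAAAAA+AAAAAAAAAD+AAAAAAAAAP8AAAAAAAAB/4AAAAAAAAH/wAAAAAAAAf/gAAAAAAAB/+AAAAAAAAH/4AAAAAAAAf+AAAAAAAAD/AAAAAAAAAHgAAAAAAAAAAAAAAAAAAAAAAAAAAAAAAAAAAAAAAAAAAAAAAAAAAAAAAAAAAAAAAAAAAAAAAAAAAAAAAAAAAAAAAAAAAAAAAAAAAAAAAAAAAAAAAAAAAAAAAAAAAAAAAAAAAAAAAAAAAAAAAAAAAAAAAAAAAAAAAAAAAAAAAAAAAAAAAAAAAAAAAAAAAAAAAAAAADgAAAAAAAAAfAAAAAAAAAD4AAAAAAAAAPAAAAA=="/>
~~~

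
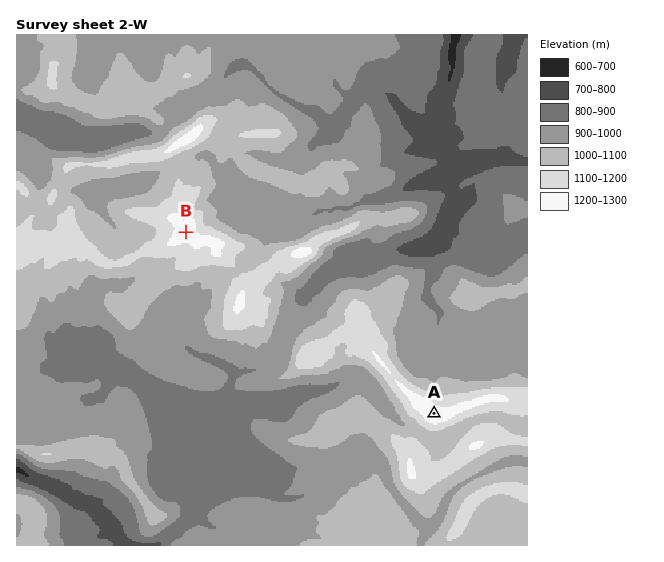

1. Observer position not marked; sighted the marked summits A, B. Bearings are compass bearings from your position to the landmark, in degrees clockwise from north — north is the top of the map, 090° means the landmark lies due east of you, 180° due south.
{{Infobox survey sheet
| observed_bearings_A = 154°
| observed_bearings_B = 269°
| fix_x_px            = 344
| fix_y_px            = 229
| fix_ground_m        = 1130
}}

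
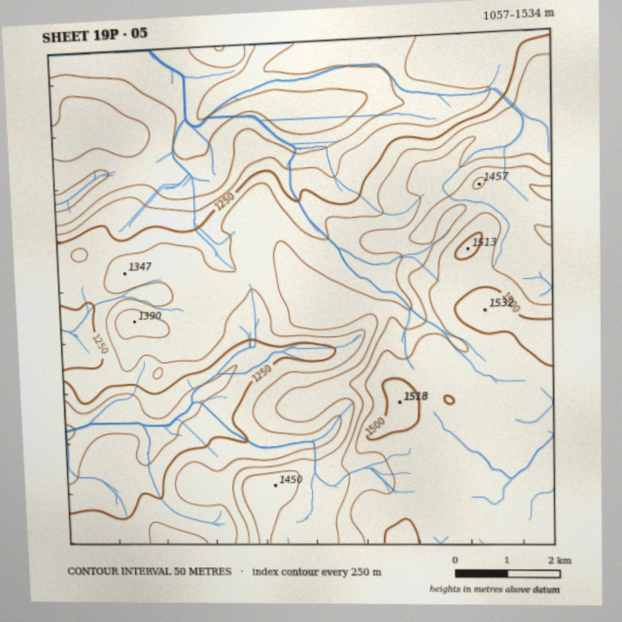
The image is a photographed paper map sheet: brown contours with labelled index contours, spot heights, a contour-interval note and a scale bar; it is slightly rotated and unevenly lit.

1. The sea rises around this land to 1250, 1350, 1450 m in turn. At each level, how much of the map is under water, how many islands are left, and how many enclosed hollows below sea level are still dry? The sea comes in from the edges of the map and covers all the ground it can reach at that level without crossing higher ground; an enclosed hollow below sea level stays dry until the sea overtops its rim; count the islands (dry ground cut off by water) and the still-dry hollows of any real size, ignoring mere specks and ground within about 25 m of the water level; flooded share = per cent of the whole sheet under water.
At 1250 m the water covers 36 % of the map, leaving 0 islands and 0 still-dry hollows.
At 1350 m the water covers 66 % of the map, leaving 1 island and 0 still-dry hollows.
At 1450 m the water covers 82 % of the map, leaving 0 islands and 0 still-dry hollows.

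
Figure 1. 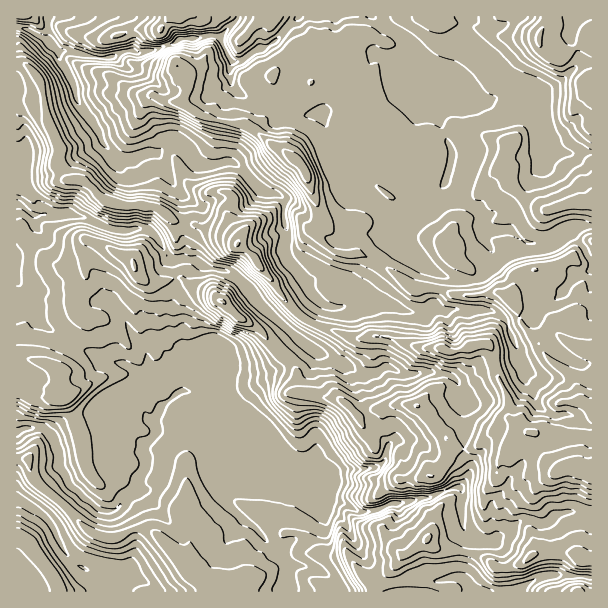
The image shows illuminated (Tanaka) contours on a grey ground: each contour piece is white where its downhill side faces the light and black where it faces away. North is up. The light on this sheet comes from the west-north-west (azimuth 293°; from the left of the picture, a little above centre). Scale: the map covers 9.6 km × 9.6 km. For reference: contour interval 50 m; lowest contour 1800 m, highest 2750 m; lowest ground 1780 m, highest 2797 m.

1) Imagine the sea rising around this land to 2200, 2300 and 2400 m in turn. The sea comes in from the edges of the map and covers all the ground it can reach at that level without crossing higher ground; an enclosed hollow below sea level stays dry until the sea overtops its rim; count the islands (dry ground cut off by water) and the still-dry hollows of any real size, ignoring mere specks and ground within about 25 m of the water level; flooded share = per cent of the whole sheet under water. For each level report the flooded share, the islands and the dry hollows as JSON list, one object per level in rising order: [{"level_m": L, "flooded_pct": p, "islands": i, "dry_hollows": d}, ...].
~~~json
[{"level_m": 2200, "flooded_pct": 43, "islands": 1, "dry_hollows": 0}, {"level_m": 2300, "flooded_pct": 67, "islands": 1, "dry_hollows": 0}, {"level_m": 2400, "flooded_pct": 82, "islands": 2, "dry_hollows": 0}]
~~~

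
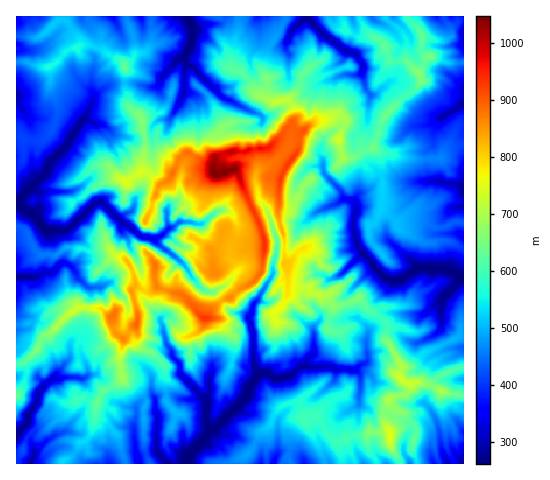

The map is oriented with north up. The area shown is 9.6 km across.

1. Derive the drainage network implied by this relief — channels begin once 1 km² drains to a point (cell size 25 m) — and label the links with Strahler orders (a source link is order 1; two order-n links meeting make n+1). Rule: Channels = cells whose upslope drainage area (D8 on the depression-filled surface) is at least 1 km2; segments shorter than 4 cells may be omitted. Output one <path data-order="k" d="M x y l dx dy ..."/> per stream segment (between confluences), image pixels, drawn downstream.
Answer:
<path data-order="1" d="M34 454l0 2-2 3-1 4"/><path data-order="1" d="M134 440l2 4 0 9 3 10"/><path data-order="3" d="M208 434l-1 3-19 18-1 3 0 5"/><path data-order="1" d="M155 409l0 2 3 3-1 37 11 12"/><path data-order="1" d="M360 404l1-28-3-4-3-2"/><path data-order="2" d="M207 400l1 3 0 3-1 1 0 19 2 4-1 4"/><path data-order="1" d="M209 381l0 14-2 5"/><path data-order="1" d="M85 377l-1 1-4 0-2-1-14 0-3 2-9 0-3 2-10 11-1 10-3 4-7 8 0 9-11 11 0 1"/><path data-order="2" d="M258 376l-9 10 0 4-3 7-38 37"/><path data-order="2" d="M355 370l-5 0-1-1-13 0-4-2-32 0"/><path data-order="2" d="M300 367l-7 7-13 4-7 0-7-6-6 2-2 2"/><path data-order="1" d="M368 355l0 6-3 2-4 1-6 6"/><path data-order="1" d="M314 344l0 9-1 2-7 6 0 3-2 0-4 3"/><path data-order="1" d="M161 322l3 6 1 9 1 2 0 4 6 7 0 6 8 8 0 10 27 26"/><path data-order="1" d="M441 312l0-11 3-4 16-17 1-3"/><path data-order="1" d="M99 287l-11 0-11-10-1-5-5-6-5-3-6 1-7 8-10 0-5 5-21 0"/><path data-order="1" d="M223 286l-5 2-3 4-7 0-5-2-13-14-4-10-8-8-6-3-5-5-3-1-11-11"/><path data-order="2" d="M153 238l-13-2-11-11-5-1-22-22-5 0-2 1-26 26-2 1-20 0-2-1-6-7-4-7-4-4-6-1-8-8"/><path data-order="2" d="M168 229l-7 7-4 2-4 0"/><path data-order="1" d="M167 217l1 12"/><path data-order="1" d="M217 211l-16 13-8-1-1-1-13 0-5 5-6 2"/><path data-order="1" d="M326 208l7-4 3 0 4-3 4-2"/><path data-order="2" d="M344 199l10 2 2 2 0 10-2 4-1 10 3 8 0 6 2 5 3 3 1 3 10 11 3 4 10 11 6 2 7 0 6-2 13-9 27 0 1 1 3 0 13 7"/><path data-order="1" d="M427 181l13 0 6 2 14 0 2 2 1 8"/><path data-order="1" d="M256 175l0 10 2 5 1 10 8 9 0 4 6 14 0 4 5 10-1 12-4 10 0 10-7 11-2 6-5 5-1 4-3 3-3 5 0 6-2 2 0 7 3 11 0 31 5 8 0 4"/><path data-order="1" d="M323 166l0 6 2 2 16 16 1 5 2 4"/><path data-order="1" d="M96 124l-4-1-3-4-6 0"/><path data-order="2" d="M83 119l-5 8-7 9-3 8-19 18-4 12-19 18-9 10"/><path data-order="1" d="M171 117l4-6 10-19 0-24 1-1 0-5"/><path data-order="1" d="M263 117l-3-2-8-3-14-7-2-2-15-7-7-8-1 0-27-26"/><path data-order="1" d="M441 117l3 0 5-5 10-4 4-5"/><path data-order="1" d="M94 97l-2 7-3 7-4 4 0 2-2 2"/><path data-order="1" d="M370 95l-5-7-1-10-2-7"/><path data-order="1" d="M349 75l8 0 5-4"/><path data-order="2" d="M362 71l1-1 0-6-8-11-9-1-10-10-2 0-4-3-4-3-17-16 0-2-3-1"/><path data-order="1" d="M169 69l10-10 6-3"/><path data-order="2" d="M186 62l-1-1 0-5"/><path data-order="2" d="M185 56l5-10 2-8 1-2 0-7-1-1 0-3-4-6 0-2"/><path data-order="1" d="M288 39l5-11 13-10 0-1"/>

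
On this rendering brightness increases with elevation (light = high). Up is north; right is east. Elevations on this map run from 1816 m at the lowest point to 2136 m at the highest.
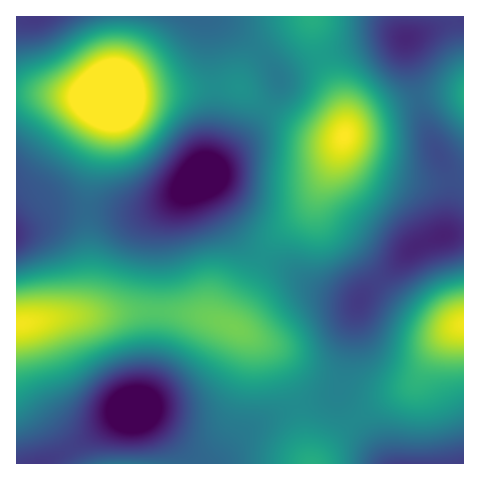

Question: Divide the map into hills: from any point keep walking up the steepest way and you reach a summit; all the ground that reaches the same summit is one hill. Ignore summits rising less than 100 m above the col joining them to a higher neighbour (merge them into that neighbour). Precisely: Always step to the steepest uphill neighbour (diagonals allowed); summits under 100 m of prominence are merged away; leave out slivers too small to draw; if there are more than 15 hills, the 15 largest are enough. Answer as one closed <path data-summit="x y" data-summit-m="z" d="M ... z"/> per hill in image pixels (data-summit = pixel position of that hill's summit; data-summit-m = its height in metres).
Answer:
<path data-summit="21 323" data-summit-m="2071" d="M203 176l-32 24-25 11-13 2-34-3-43 1-40 20 1 233 26 0 45-26 31-22 15-7 20 13 27 26 7 16 19 0 11-5 24-24 21-14 24-12 42-11 9-7 8-26 8-47 6-17-12-1-25-9-14-7-21-15-38-20-11-11-18-24z"/><path data-summit="112 96" data-summit-m="2136" d="M207 16l-191 1 1 214 15-6 24-14 43-1 34 3 24-6 14-7 37-26 39-38 27-39 4-10 0-10-11-17-21-21-22-16z"/><path data-summit="344 136" data-summit-m="2076" d="M405 16l-198 1 17 6 22 16 21 21 11 17 0 10-4 10-22 33-48 46 14 32 21 30 16 15 33 16 21 15 14 7 30 10 7 0 12-15 41-38 17-8 12-4 4-5 5-36-1-16-20-42-9-27-14-61z"/><path data-summit="463 325" data-summit-m="2071" d="M463 234l-19 1-31 13-49 46-6 11-12 60-7 23 0 9 8 15 39 52 78-1z"/>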